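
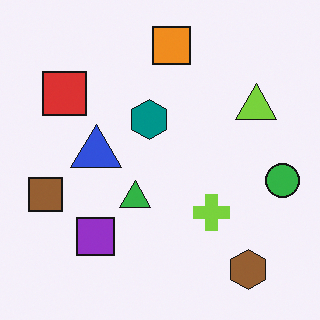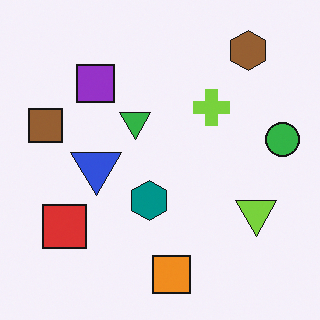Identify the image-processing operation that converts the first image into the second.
The transformation is: flipped vertically (top ↔ bottom).

The orange square is in the top of the first image and the bottom of the second — shapes on opposite sides of the horizontal midline have swapped in a mirror flip.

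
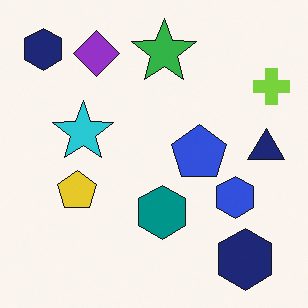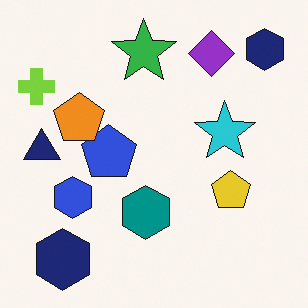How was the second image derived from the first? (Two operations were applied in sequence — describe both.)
This is the original image flipped horizontally (left ↔ right), then overlaid with an additional orange pentagon.

The lime cross is in the top-right of the first image and the top-left of the second — shapes on opposite sides of the vertical midline have swapped in a mirror flip. An orange pentagon appears in the second image that is absent from the first.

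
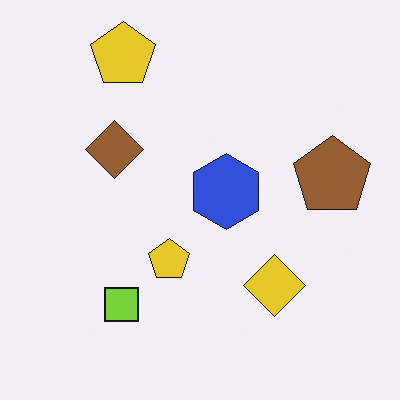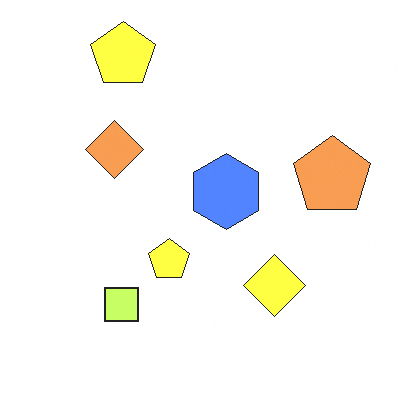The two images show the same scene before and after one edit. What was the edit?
This is the original image substantially brightened.

Every pixel — background and shapes alike — is uniformly brightened.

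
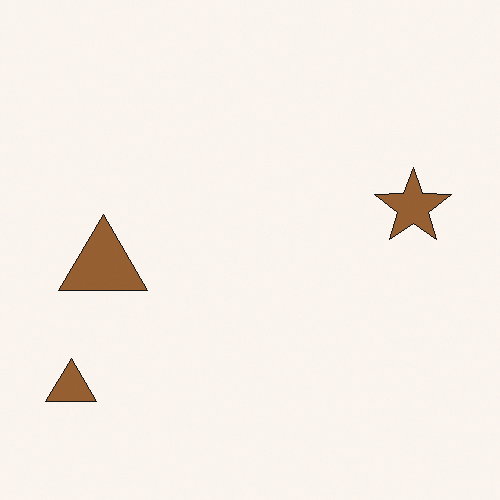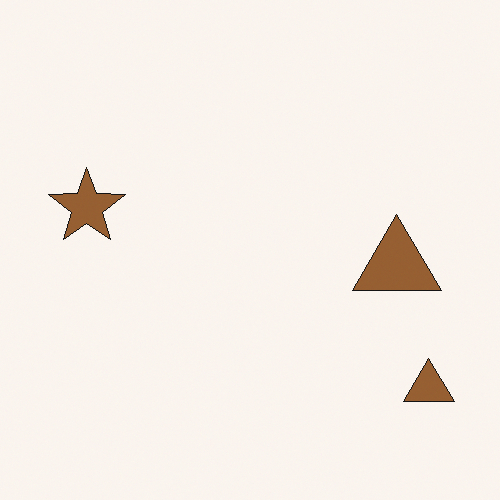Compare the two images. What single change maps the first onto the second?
The second image is the first flipped horizontally (left ↔ right).

The brown star is in the right of the first image and the left of the second — shapes on opposite sides of the vertical midline have swapped in a mirror flip.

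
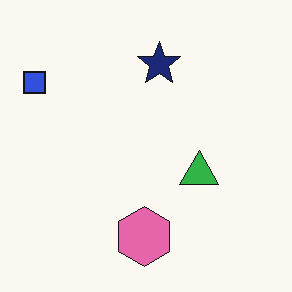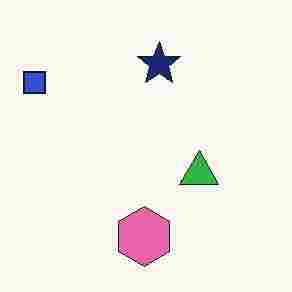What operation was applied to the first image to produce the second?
Degraded with heavy JPEG compression.

Blocky 8×8 compression artifacts appear around shape edges and the flat background shows ringing — characteristic JPEG degradation.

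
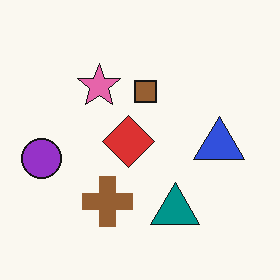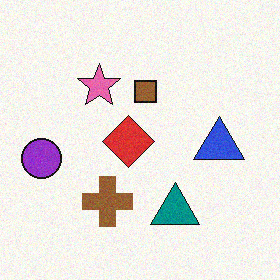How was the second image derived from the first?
The image was degraded with light additive noise.

Random speckle covers the whole image, including the flat background.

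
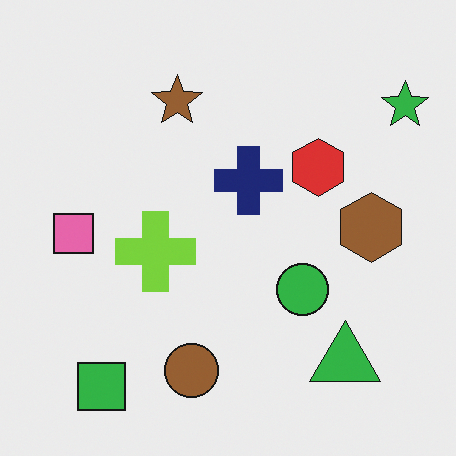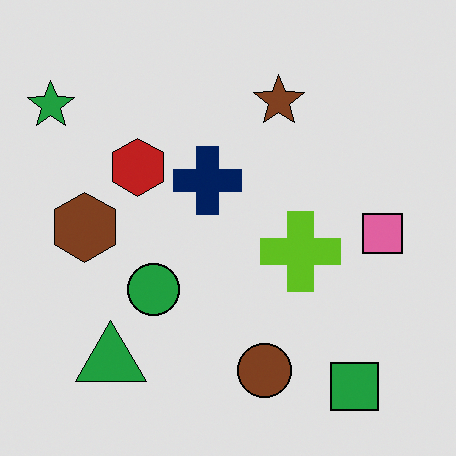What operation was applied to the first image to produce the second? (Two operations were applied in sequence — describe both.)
This is the original image moderately posterized, then flipped horizontally (left ↔ right).

Each flat color has snapped to a coarser quantized level — most visibly, the near-white background has dropped to a flat grey. The green star is in the top-right of the first image and the top-left of the second — shapes on opposite sides of the vertical midline have swapped in a mirror flip.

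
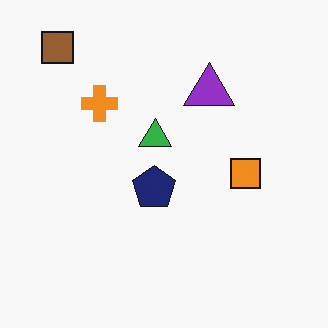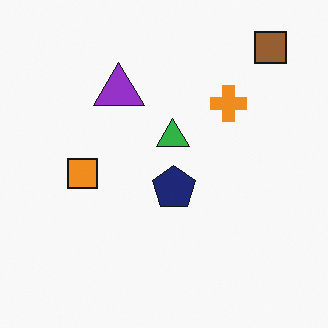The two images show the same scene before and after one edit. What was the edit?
The image was flipped horizontally (left ↔ right).

The brown square is in the top-left of the first image and the top-right of the second — shapes on opposite sides of the vertical midline have swapped in a mirror flip.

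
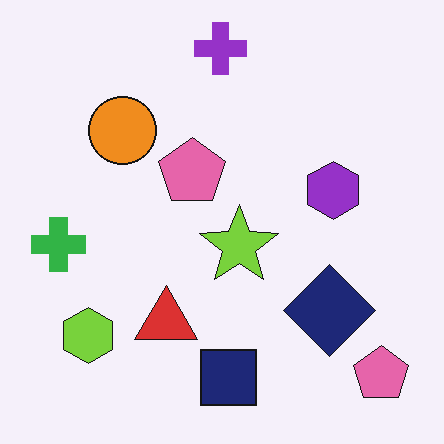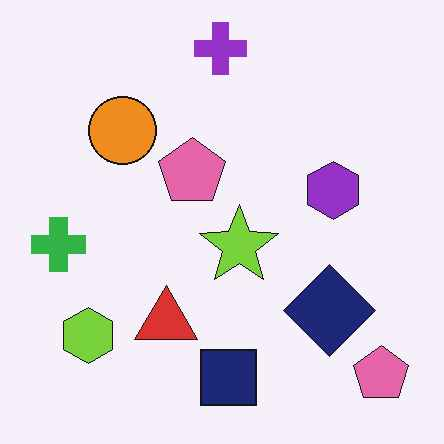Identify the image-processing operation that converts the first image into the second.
The second image is the first given moderate JPEG compression.

Blocky 8×8 compression artifacts appear around shape edges and the flat background shows ringing — characteristic JPEG degradation.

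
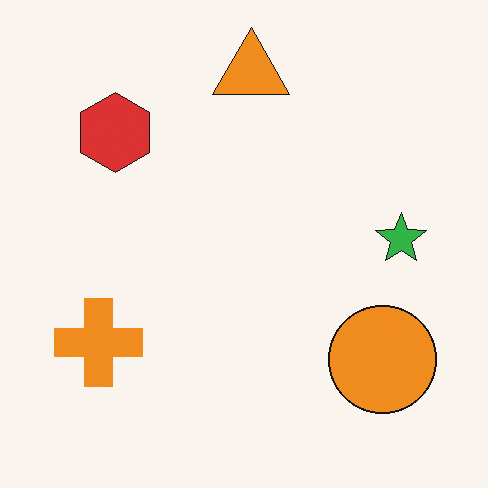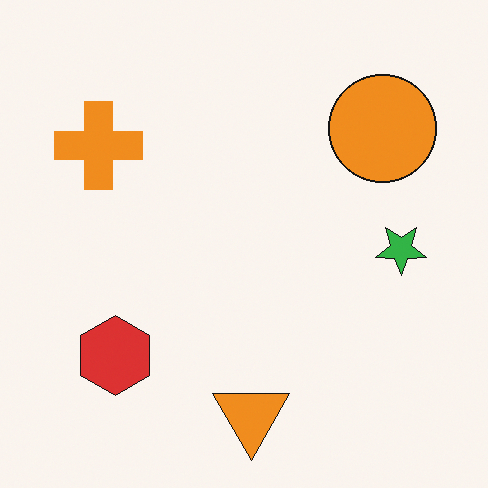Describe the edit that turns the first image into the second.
The second image is the first flipped vertically (top ↔ bottom).

The orange triangle is in the top of the first image and the bottom of the second — shapes on opposite sides of the horizontal midline have swapped in a mirror flip.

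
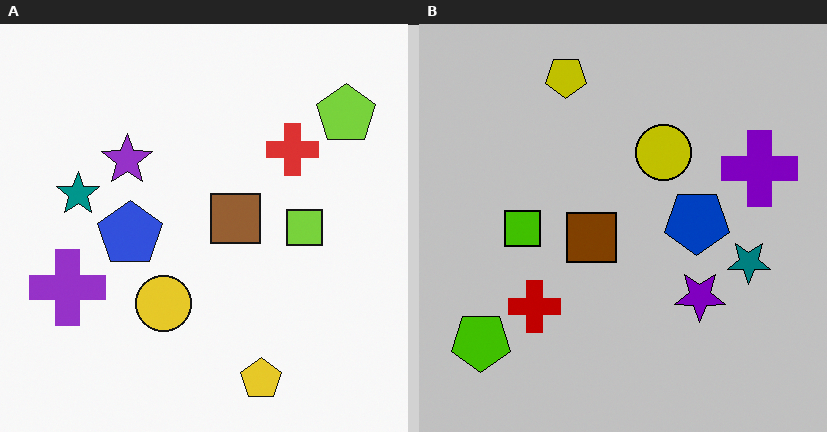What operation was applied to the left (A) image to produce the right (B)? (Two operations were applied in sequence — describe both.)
This is the original image rotated 180°, then aggressively posterized.

The lime pentagon sits in the top-right of the left (A) image and the bottom-left of the right (B) — consistent with a whole-image 180° rotation. Each flat color has snapped to a coarser quantized level — most visibly, the near-white background has dropped to a flat grey.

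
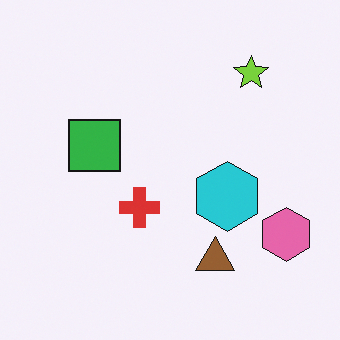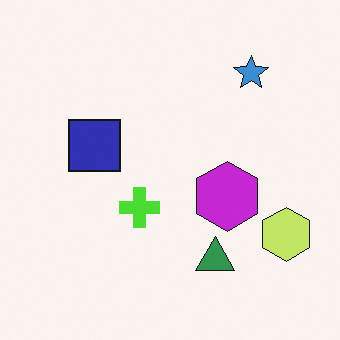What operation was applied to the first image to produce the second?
The transformation is: hue-shifted by a moderate amount.

Every shape's color has rotated by the same amount around the hue wheel — a uniform hue shift.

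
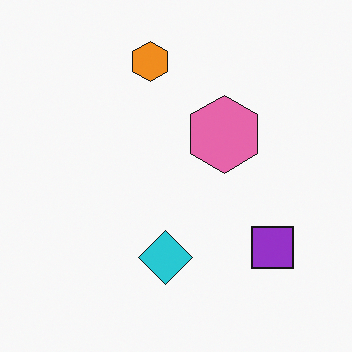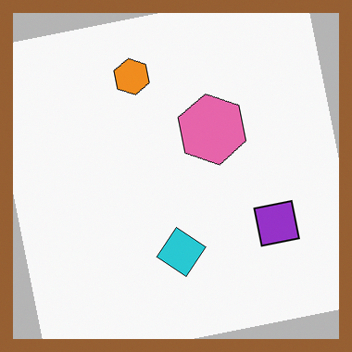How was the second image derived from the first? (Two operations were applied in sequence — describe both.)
This is the original image rotated counter-clockwise by a small amount, then framed with a brown border.

Every shape is tilted by the same angle and the image corners show triangular fill wedges — a whole-image rotation by a non-right angle. A solid brown frame runs around the edge of the second image, with the content slightly shrunk inside it.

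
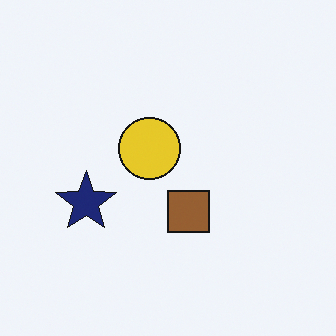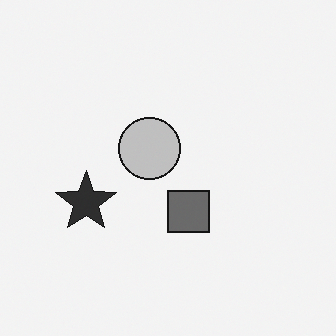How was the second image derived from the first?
It was converted to grayscale.

All color is removed — every shape is now a shade of grey.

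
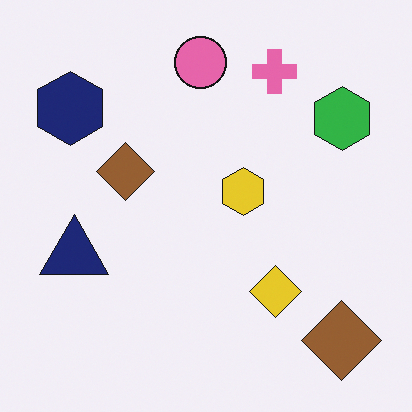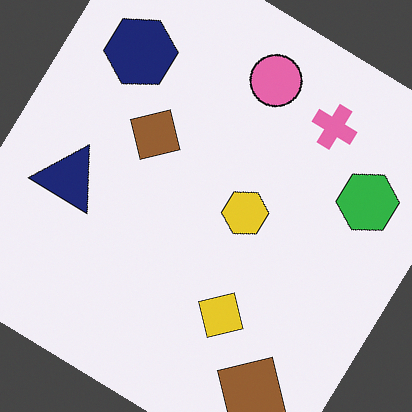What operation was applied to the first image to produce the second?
Rotated clockwise by a large amount — several tens of degrees.

Every shape is tilted by the same angle and the image corners show triangular fill wedges — a whole-image rotation by a non-right angle.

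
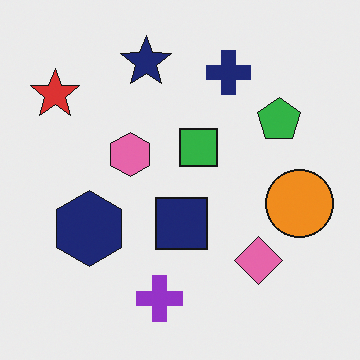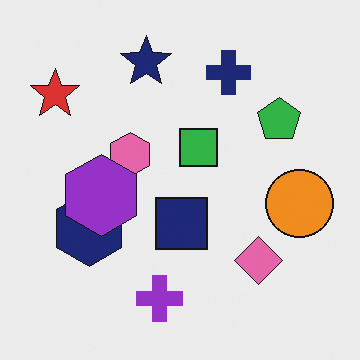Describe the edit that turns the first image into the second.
The second image is the first overlaid with an additional purple hexagon.

A purple hexagon appears in the second image that is absent from the first.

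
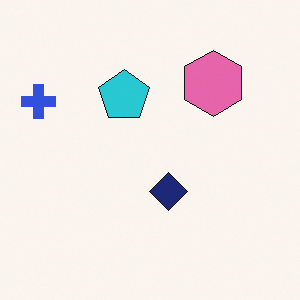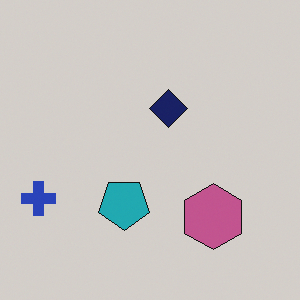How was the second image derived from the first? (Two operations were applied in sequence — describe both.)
The image was flipped vertically (top ↔ bottom), then darkened a little.

The pink hexagon is in the top-right of the first image and the bottom-right of the second — shapes on opposite sides of the horizontal midline have swapped in a mirror flip. Every pixel — background and shapes alike — is uniformly darkened.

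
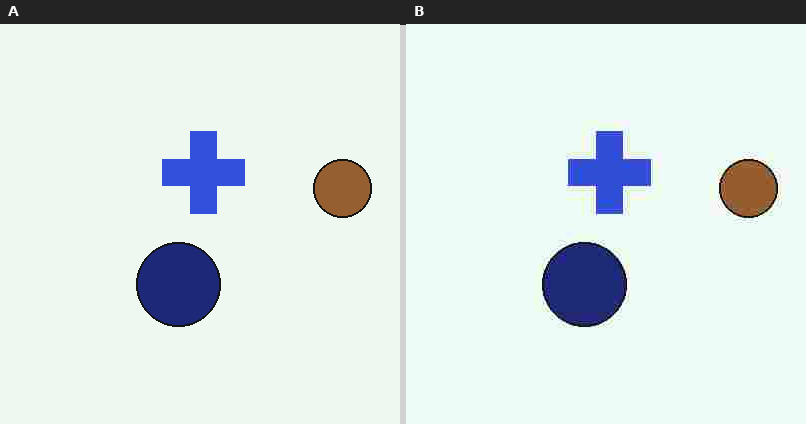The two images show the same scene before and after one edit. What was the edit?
It was degraded with heavy JPEG compression.

Blocky 8×8 compression artifacts appear around shape edges and the flat background shows ringing — characteristic JPEG degradation.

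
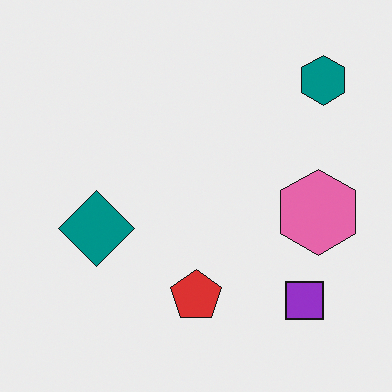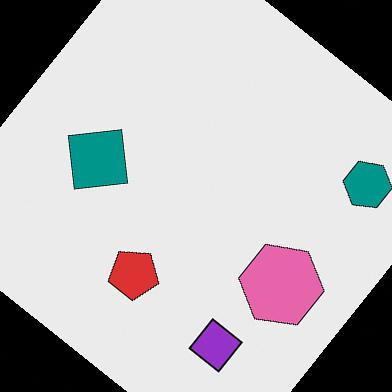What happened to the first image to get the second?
It was rotated clockwise by a large amount — several tens of degrees.

Every shape is tilted by the same angle and the image corners show triangular fill wedges — a whole-image rotation by a non-right angle.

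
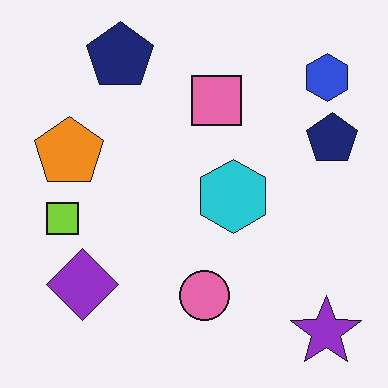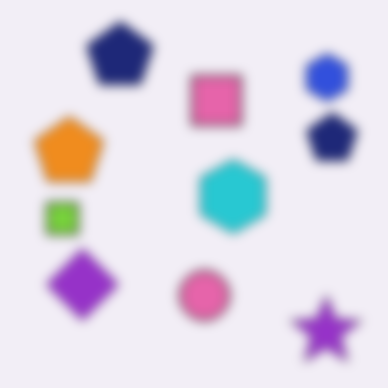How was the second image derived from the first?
The transformation is: strongly gaussian-blurred.

Shape edges and outlines are uniformly softened across the whole image.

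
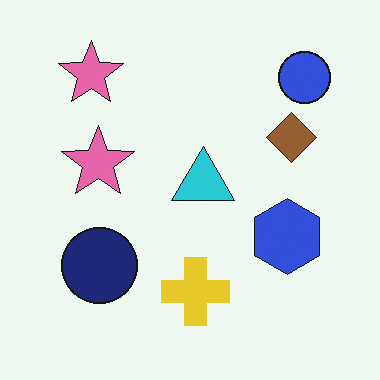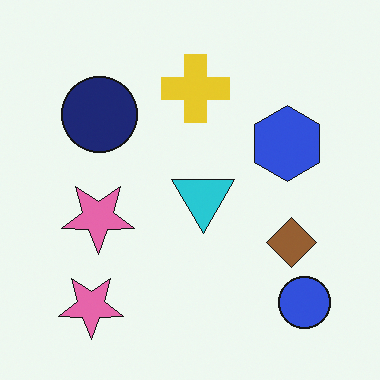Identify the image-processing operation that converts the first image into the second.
The transformation is: flipped vertically (top ↔ bottom).

The blue circle is in the top-right of the first image and the bottom-right of the second — shapes on opposite sides of the horizontal midline have swapped in a mirror flip.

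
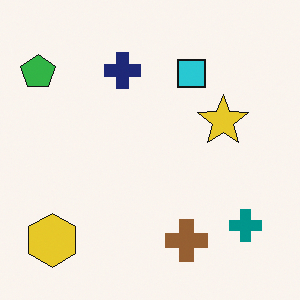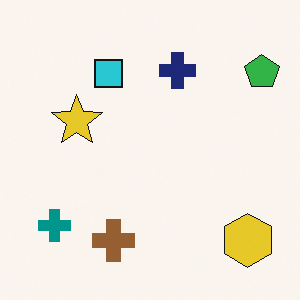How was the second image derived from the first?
This is the original image flipped horizontally (left ↔ right).

The green pentagon is in the top-left of the first image and the top-right of the second — shapes on opposite sides of the vertical midline have swapped in a mirror flip.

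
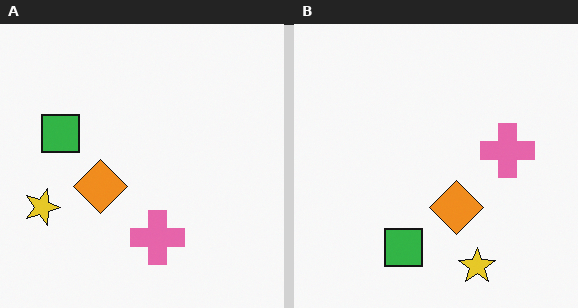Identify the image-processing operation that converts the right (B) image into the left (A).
Rotated 90° clockwise.

The yellow star sits in the bottom of the right (B) image and the left of the left (A) — consistent with a whole-image 90° clockwise rotation.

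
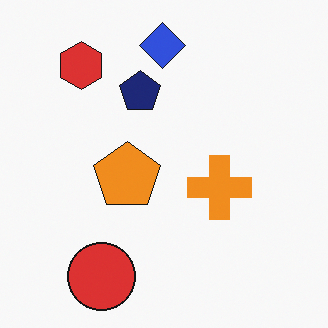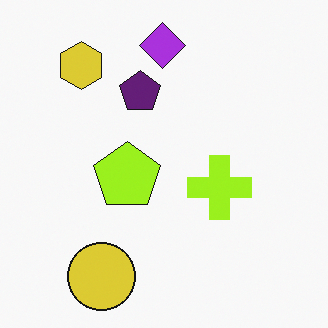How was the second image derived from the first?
The second image is the first hue-shifted by a small amount.

Every shape's color has rotated by the same amount around the hue wheel — a uniform hue shift.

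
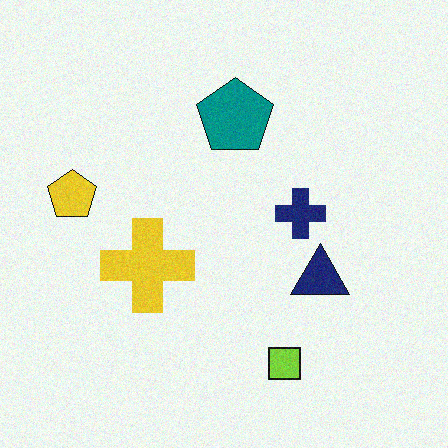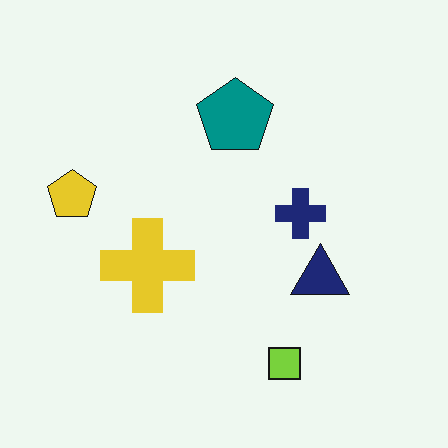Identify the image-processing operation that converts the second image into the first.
This is the original image degraded with light additive noise.

Random speckle covers the whole image, including the flat background.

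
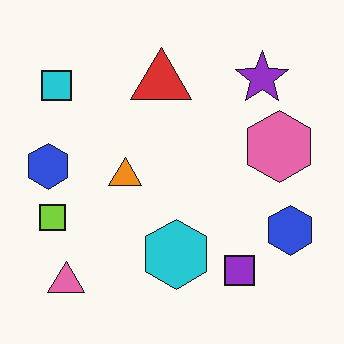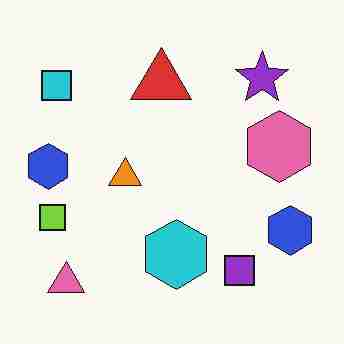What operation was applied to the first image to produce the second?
The image was heavily JPEG-compressed with obvious blocking artifacts.

Blocky 8×8 compression artifacts appear around shape edges and the flat background shows ringing — characteristic JPEG degradation.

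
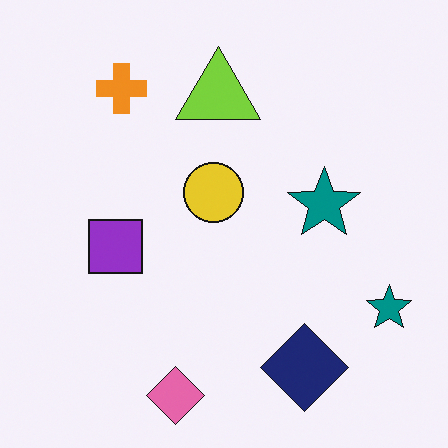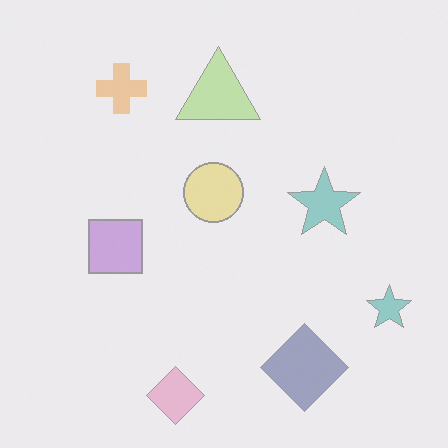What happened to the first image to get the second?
Washed out (contrast reduced).

Tones are pushed toward mid-grey across the whole image — a global contrast change.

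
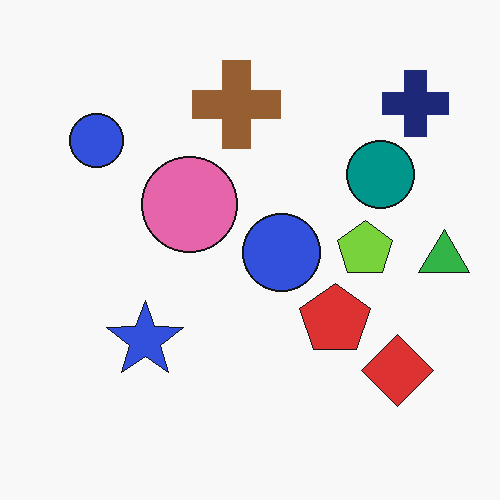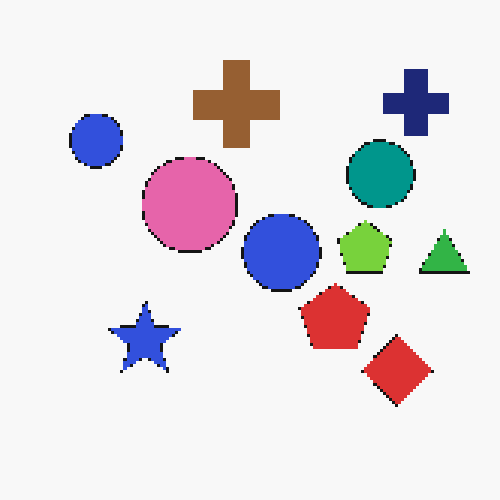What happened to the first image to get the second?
Mildly pixelated.

Shapes are reduced to large square blocks; fine edges and outlines are lost — a downscale-then-upscale (mosaic) effect.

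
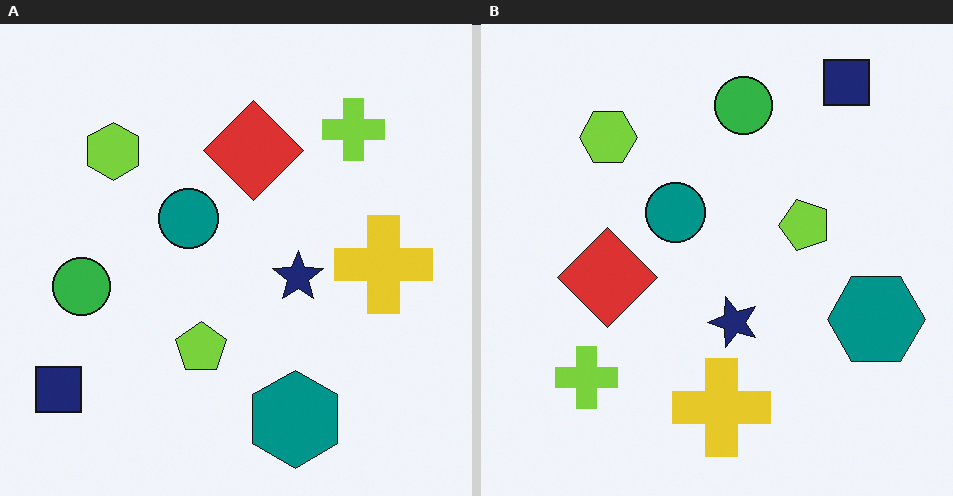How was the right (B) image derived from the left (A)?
This is the original image transposed (reflected across the top-left ↔ bottom-right diagonal).

Shapes have swapped their row and column positions — what was in the top-right is now in the bottom-left — a diagonal reflection.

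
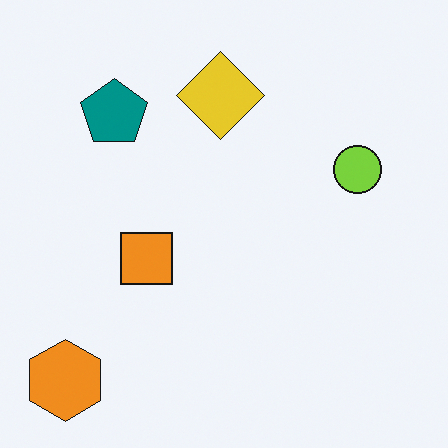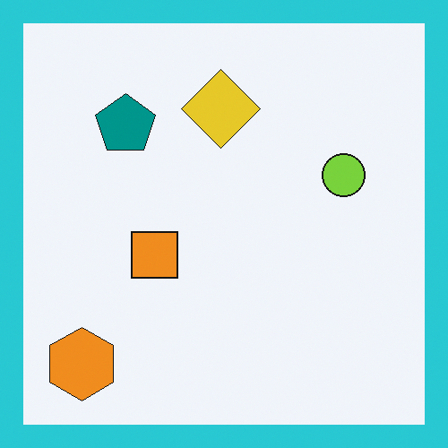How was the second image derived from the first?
The image was framed with a cyan border.

A solid cyan frame runs around the edge of the second image, with the content slightly shrunk inside it.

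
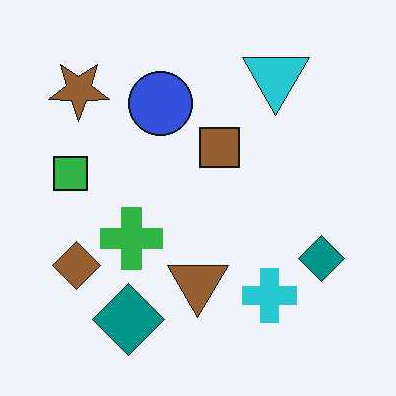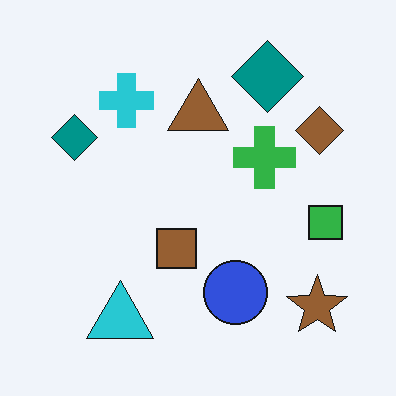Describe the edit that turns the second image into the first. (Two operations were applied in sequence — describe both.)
This is the original image given moderate JPEG compression, then rotated 180°.

Blocky 8×8 compression artifacts appear around shape edges and the flat background shows ringing — characteristic JPEG degradation. The brown star sits in the bottom-right of the second image and the top-left of the first — consistent with a whole-image 180° rotation.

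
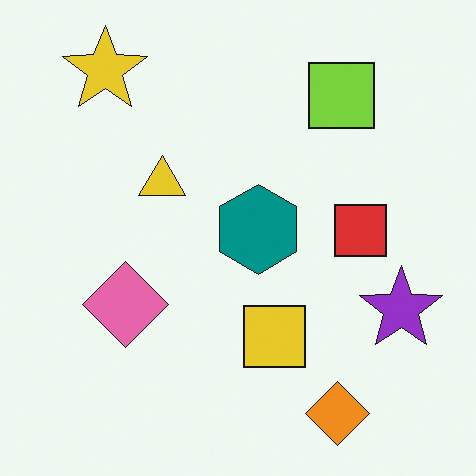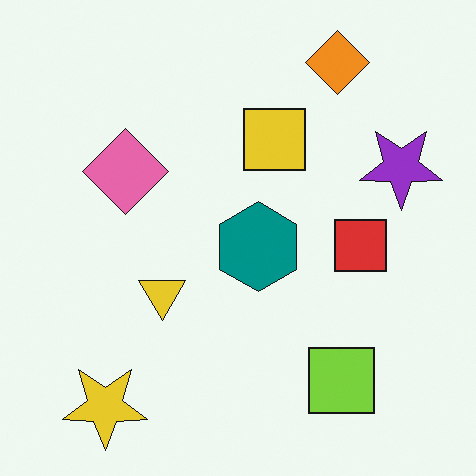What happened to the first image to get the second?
It was flipped vertically (top ↔ bottom).

The orange diamond is in the bottom-right of the first image and the top-right of the second — shapes on opposite sides of the horizontal midline have swapped in a mirror flip.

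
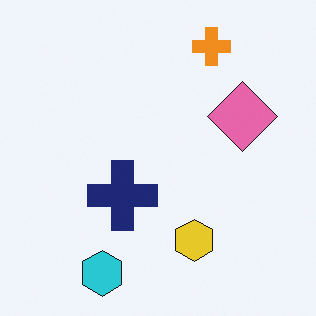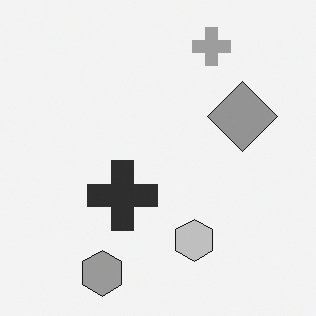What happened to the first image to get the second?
The image was converted to grayscale.

All color is removed — every shape is now a shade of grey.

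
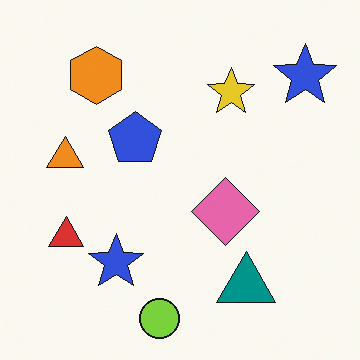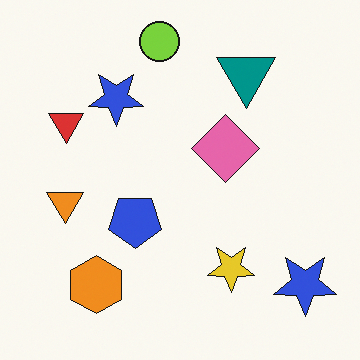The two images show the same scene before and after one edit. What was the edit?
The second image is the first flipped vertically (top ↔ bottom).

The lime circle is in the bottom of the first image and the top of the second — shapes on opposite sides of the horizontal midline have swapped in a mirror flip.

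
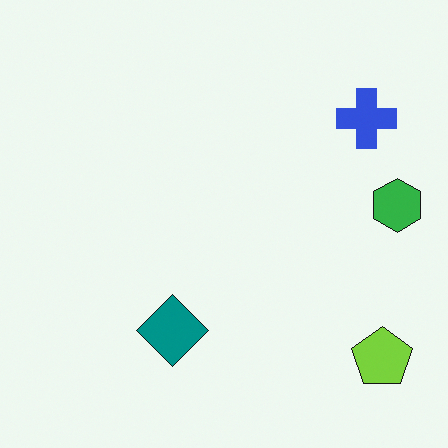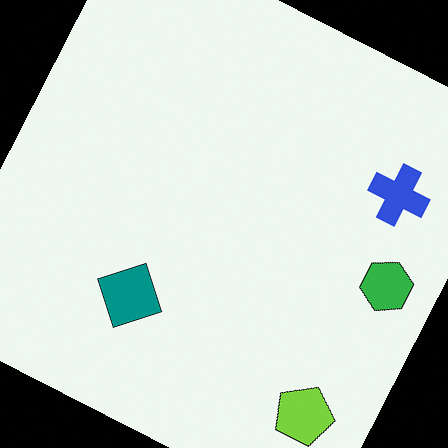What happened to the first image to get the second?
The image was rotated clockwise by a clearly visible amount.

Every shape is tilted by the same angle and the image corners show triangular fill wedges — a whole-image rotation by a non-right angle.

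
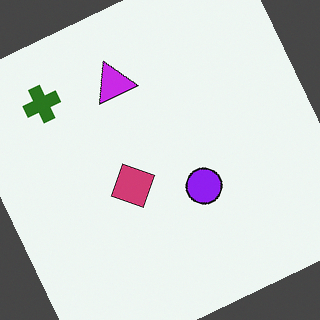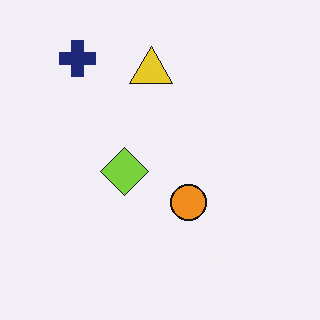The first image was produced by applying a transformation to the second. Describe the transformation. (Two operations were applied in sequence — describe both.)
It was hue-shifted through roughly half the color wheel, then rotated counter-clockwise by a moderate amount.

Every shape's color has rotated by the same amount around the hue wheel — a uniform hue shift. Every shape is tilted by the same angle and the image corners show triangular fill wedges — a whole-image rotation by a non-right angle.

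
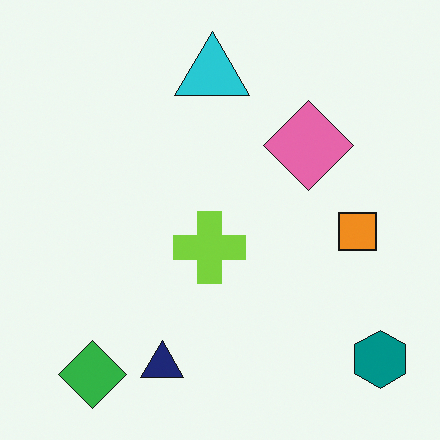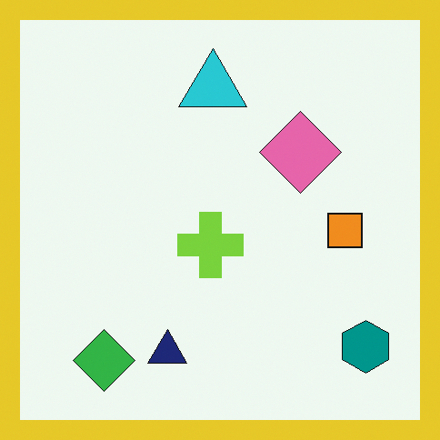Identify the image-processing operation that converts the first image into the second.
Framed with a yellow border.

A solid yellow frame runs around the edge of the second image, with the content slightly shrunk inside it.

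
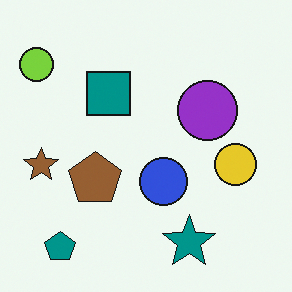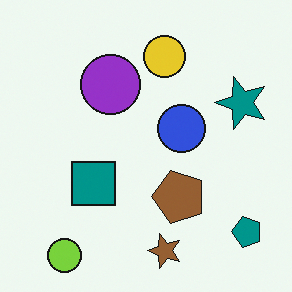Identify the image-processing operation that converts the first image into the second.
Rotated 90° counter-clockwise.

The lime circle sits in the top-left of the first image and the bottom-left of the second — consistent with a whole-image 90° counter-clockwise rotation.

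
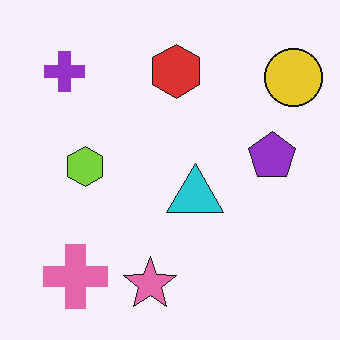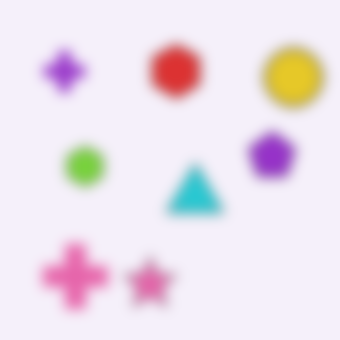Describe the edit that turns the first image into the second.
The image was heavily blurred.

Shape edges and outlines are uniformly softened across the whole image.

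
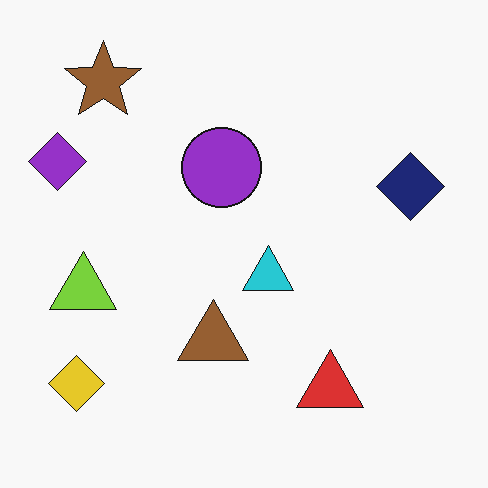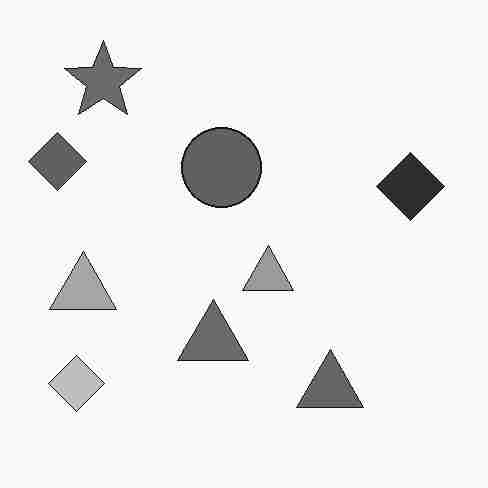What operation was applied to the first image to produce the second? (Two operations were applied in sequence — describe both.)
The image was converted to grayscale, then heavily JPEG-compressed with obvious blocking artifacts.

All color is removed — every shape is now a shade of grey. Blocky 8×8 compression artifacts appear around shape edges and the flat background shows ringing — characteristic JPEG degradation.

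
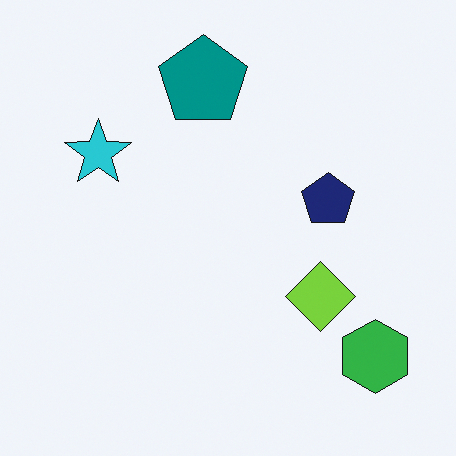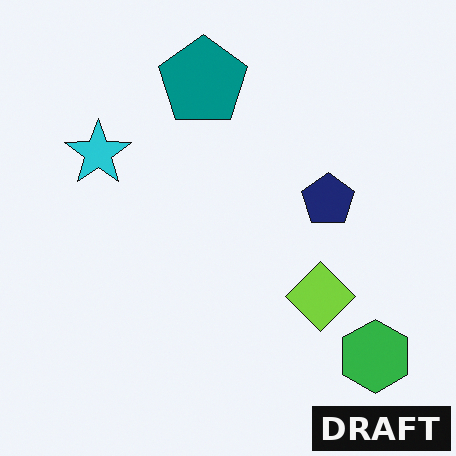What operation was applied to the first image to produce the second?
This is the original image watermarked with the text "DRAFT" in the lower-right corner.

A dark label reading "DRAFT" appears in the lower-right corner.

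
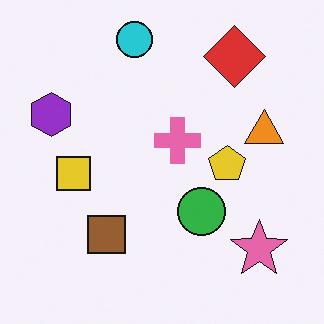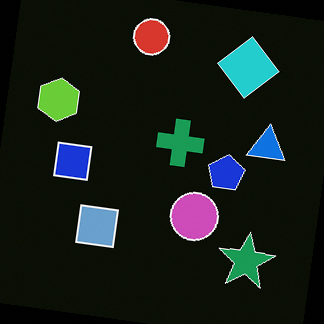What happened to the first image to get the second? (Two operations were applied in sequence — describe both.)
The second image is the first color-inverted (negative), then rotated clockwise by a few degrees.

The light background has become dark and every shape's color is its complement — a photographic negative. Every shape is tilted by the same angle and the image corners show triangular fill wedges — a whole-image rotation by a non-right angle.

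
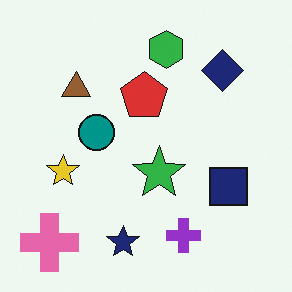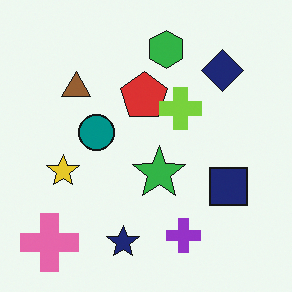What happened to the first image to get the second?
The image was overlaid with an additional lime cross.

A lime cross appears in the second image that is absent from the first.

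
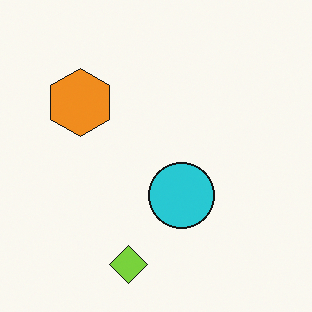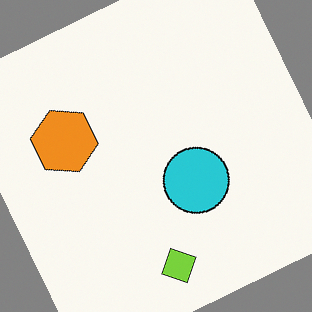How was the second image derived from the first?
Rotated counter-clockwise by a clearly visible amount.

Every shape is tilted by the same angle and the image corners show triangular fill wedges — a whole-image rotation by a non-right angle.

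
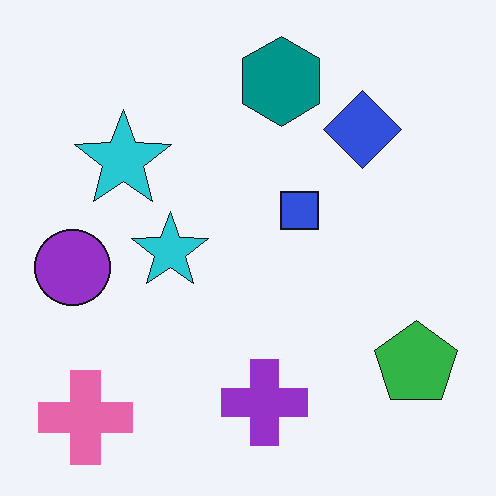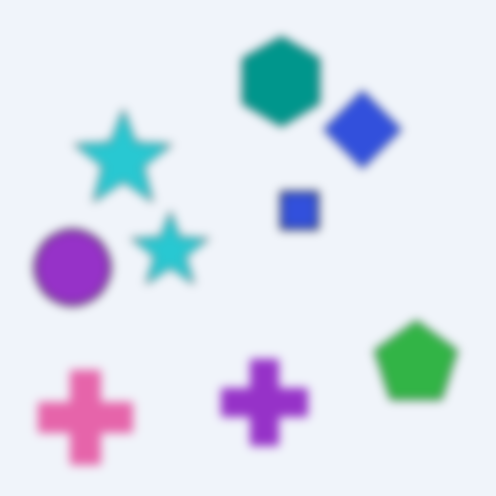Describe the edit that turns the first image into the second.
The transformation is: moderately blurred.

Shape edges and outlines are uniformly softened across the whole image.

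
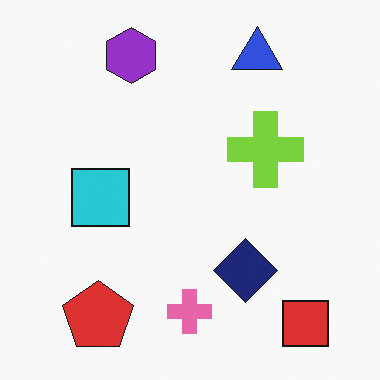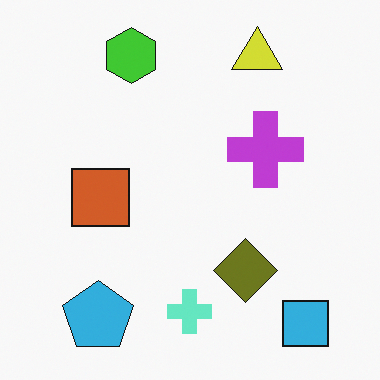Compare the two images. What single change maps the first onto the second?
The second image is the first hue-shifted by a large amount.

Every shape's color has rotated by the same amount around the hue wheel — a uniform hue shift.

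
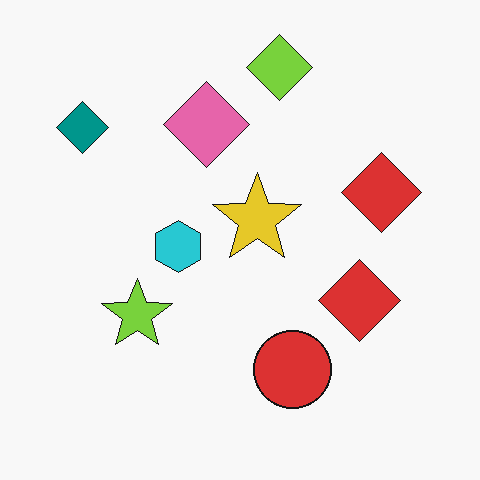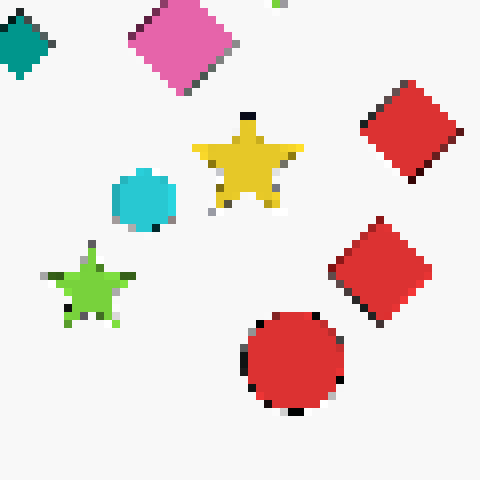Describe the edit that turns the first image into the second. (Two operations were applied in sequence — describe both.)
Cropped slightly and scaled back up, then moderately pixelated.

The visible shapes are larger and the field of view is narrower; shapes near the original edges may be partly or wholly outside the frame — a crop-and-rescale. Shapes are reduced to large square blocks; fine edges and outlines are lost — a downscale-then-upscale (mosaic) effect.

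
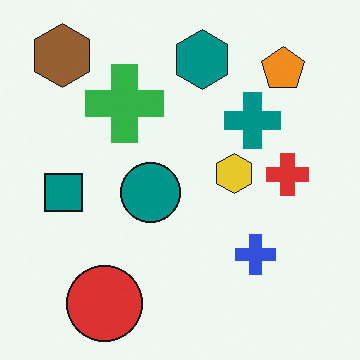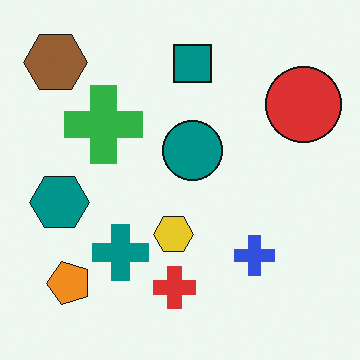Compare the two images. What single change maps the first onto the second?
The transformation is: transposed (reflected across the top-left ↔ bottom-right diagonal).

Shapes have swapped their row and column positions — what was in the top-right is now in the bottom-left — a diagonal reflection.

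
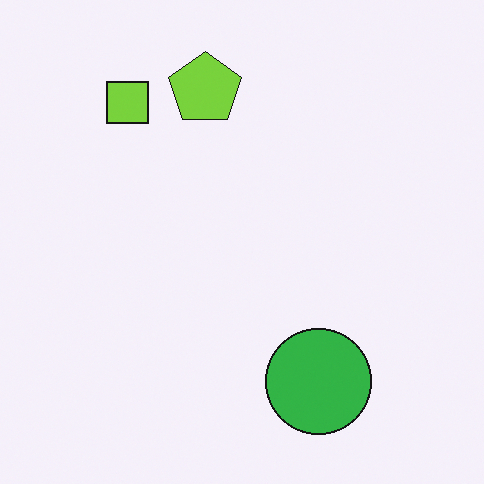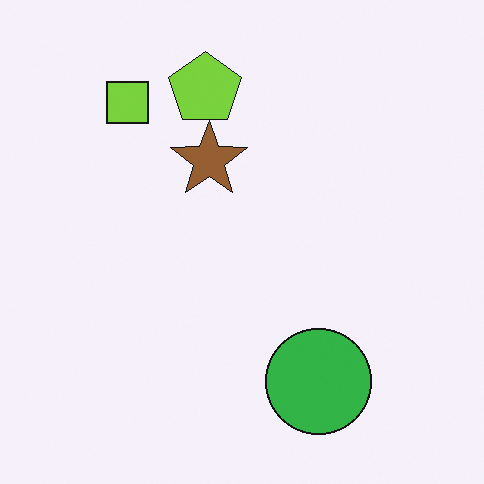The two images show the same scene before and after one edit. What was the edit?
The transformation is: overlaid with an additional brown star.

A brown star appears in the second image that is absent from the first.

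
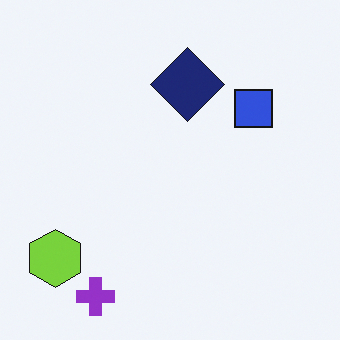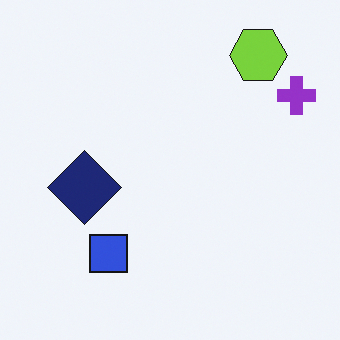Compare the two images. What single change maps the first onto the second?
This is the original image transposed (reflected across the top-left ↔ bottom-right diagonal).

Shapes have swapped their row and column positions — what was in the top-right is now in the bottom-left — a diagonal reflection.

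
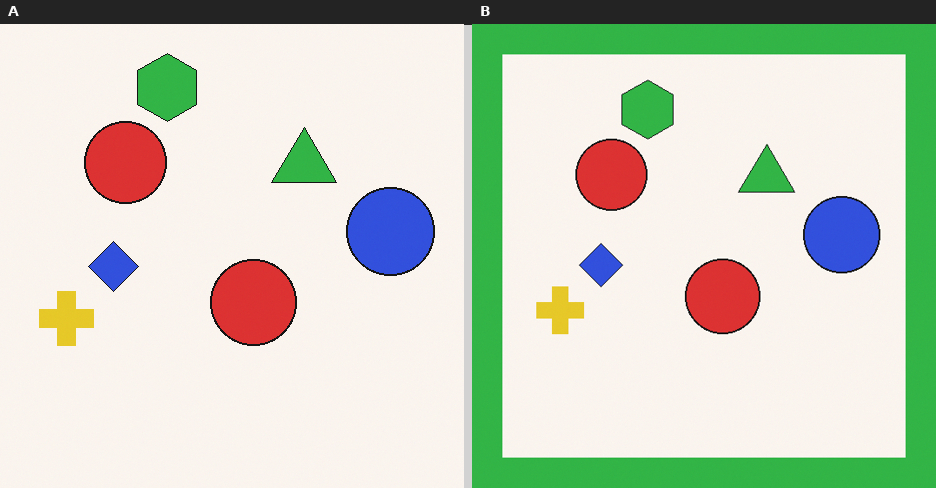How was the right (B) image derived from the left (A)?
The transformation is: framed with a green border.

A solid green frame runs around the edge of the right (B) image, with the content slightly shrunk inside it.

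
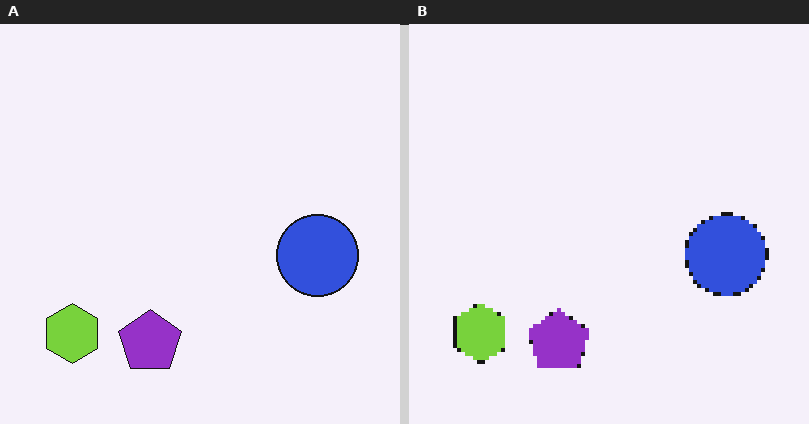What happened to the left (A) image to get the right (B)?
The right (B) image is the left (A) mildly pixelated.

Shapes are reduced to large square blocks; fine edges and outlines are lost — a downscale-then-upscale (mosaic) effect.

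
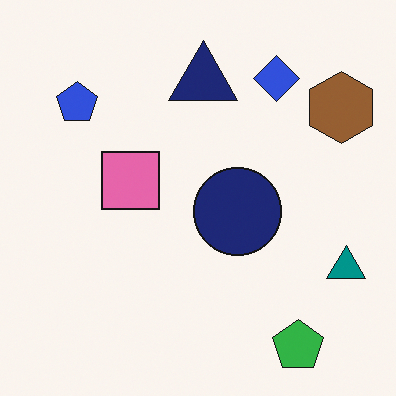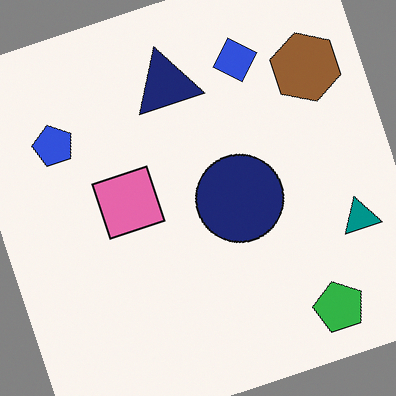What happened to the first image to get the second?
Rotated counter-clockwise by a moderate amount.

Every shape is tilted by the same angle and the image corners show triangular fill wedges — a whole-image rotation by a non-right angle.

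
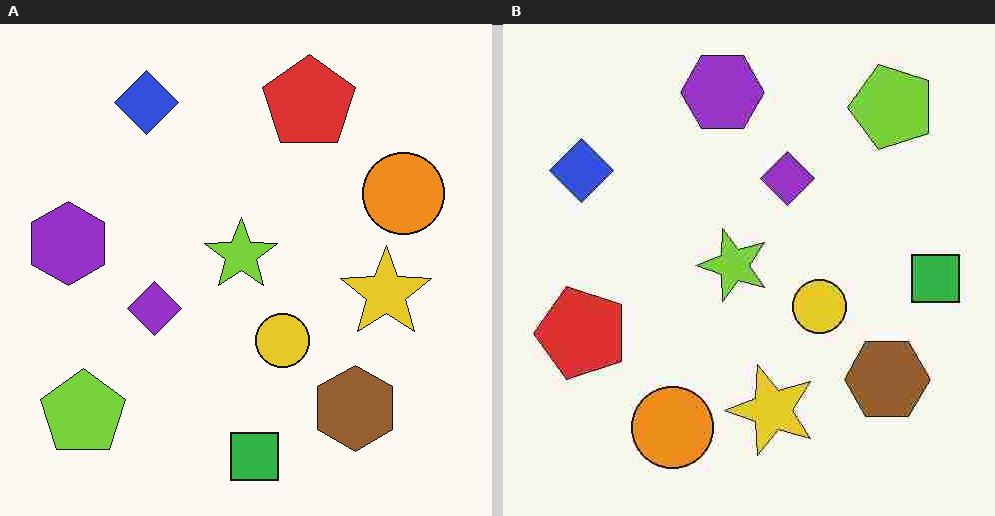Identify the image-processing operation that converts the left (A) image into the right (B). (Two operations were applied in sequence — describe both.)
The right (B) image is the left (A) transposed (reflected across the top-left ↔ bottom-right diagonal), then heavily JPEG-compressed with obvious blocking artifacts.

Shapes have swapped their row and column positions — what was in the top-right is now in the bottom-left — a diagonal reflection. Blocky 8×8 compression artifacts appear around shape edges and the flat background shows ringing — characteristic JPEG degradation.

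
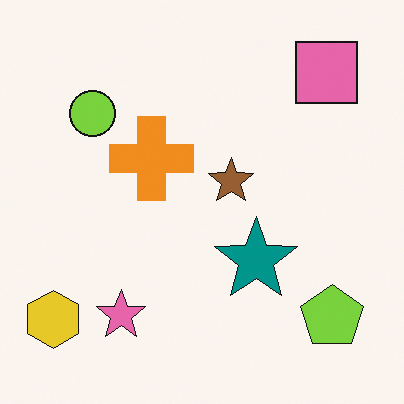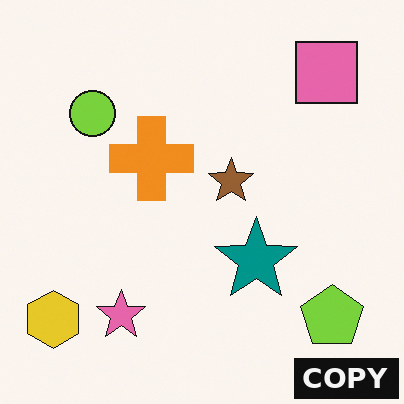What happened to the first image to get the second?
Watermarked with the text "COPY" in the lower-right corner.

A dark label reading "COPY" appears in the lower-right corner.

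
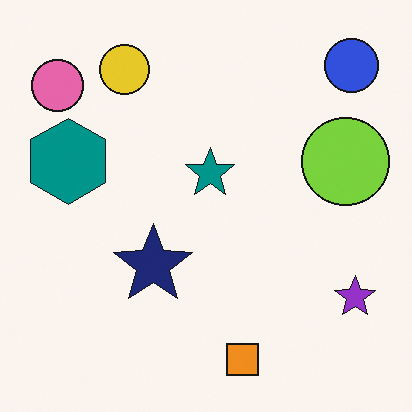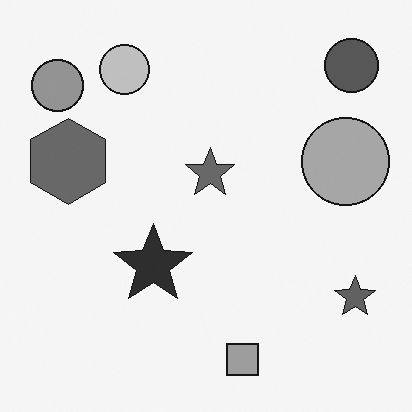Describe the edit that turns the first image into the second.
The second image is the first converted to grayscale.

All color is removed — every shape is now a shade of grey.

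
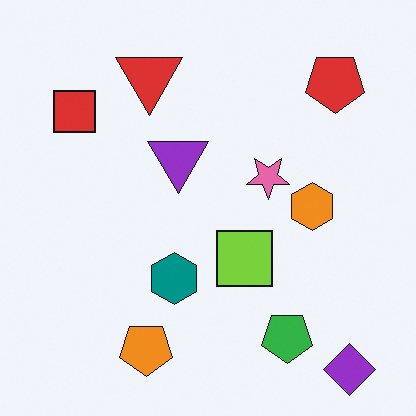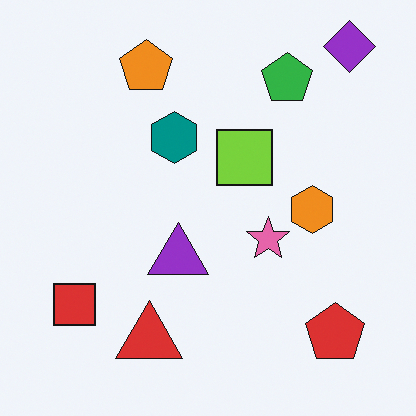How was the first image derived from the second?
The first image is the second flipped vertically (top ↔ bottom).

The purple diamond is in the top-right of the second image and the bottom-right of the first — shapes on opposite sides of the horizontal midline have swapped in a mirror flip.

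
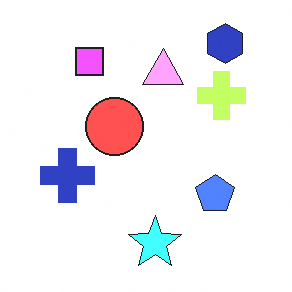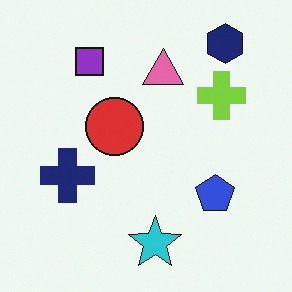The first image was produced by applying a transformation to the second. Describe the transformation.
The transformation is: noticeably brightened.

Every pixel — background and shapes alike — is uniformly brightened.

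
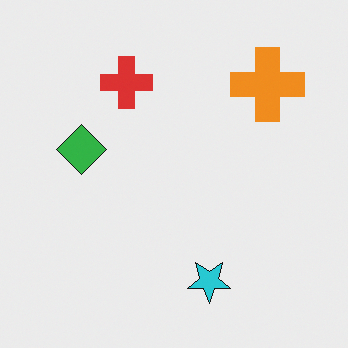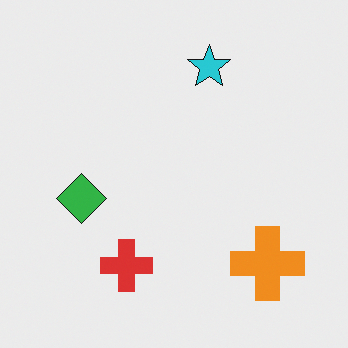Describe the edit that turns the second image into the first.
It was flipped vertically (top ↔ bottom).

The cyan star is in the top of the second image and the bottom of the first — shapes on opposite sides of the horizontal midline have swapped in a mirror flip.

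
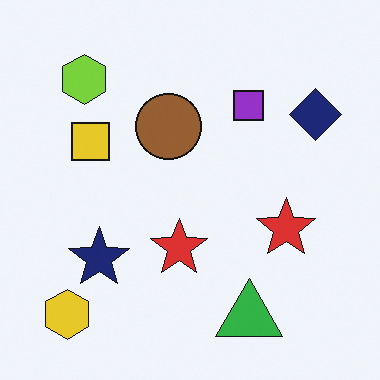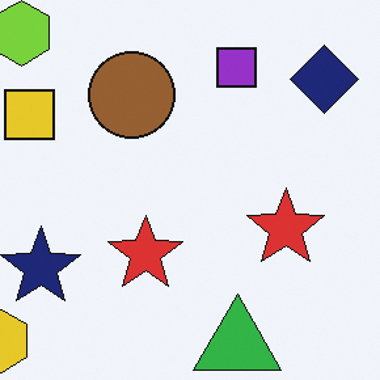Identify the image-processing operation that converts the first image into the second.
It was cropped slightly and scaled back up.

The visible shapes are larger and the field of view is narrower; shapes near the original edges may be partly or wholly outside the frame — a crop-and-rescale.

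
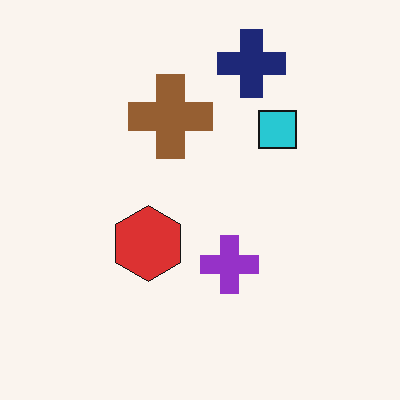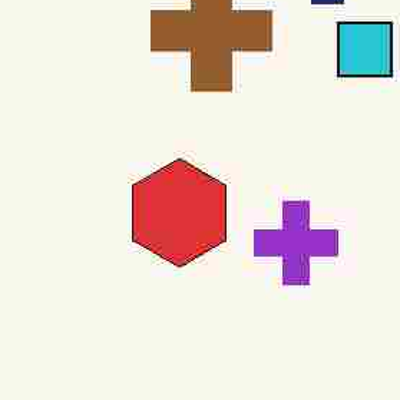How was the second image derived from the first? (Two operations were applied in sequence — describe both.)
The second image is the first heavily JPEG-compressed with obvious blocking artifacts, then cropped slightly and scaled back up.

Blocky 8×8 compression artifacts appear around shape edges and the flat background shows ringing — characteristic JPEG degradation. The visible shapes are larger and the field of view is narrower; shapes near the original edges may be partly or wholly outside the frame — a crop-and-rescale.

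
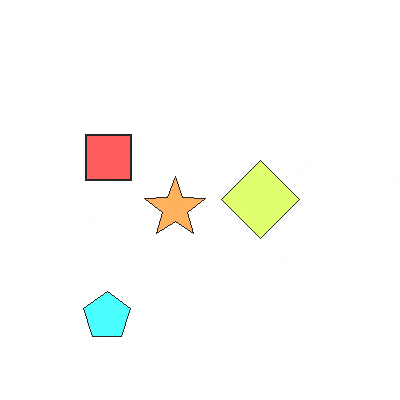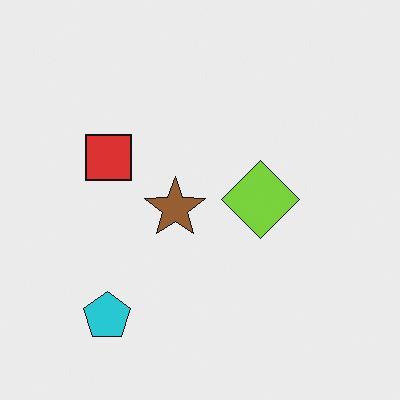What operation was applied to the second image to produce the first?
Brightened a lot.

Every pixel — background and shapes alike — is uniformly brightened.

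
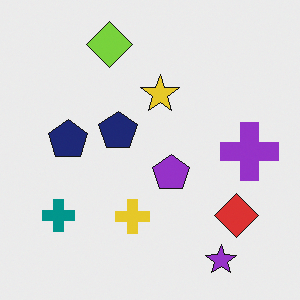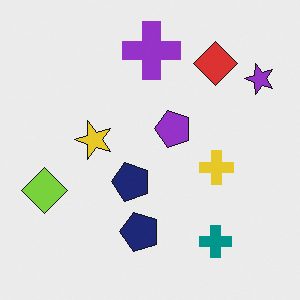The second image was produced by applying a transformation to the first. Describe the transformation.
The second image is the first rotated 90° counter-clockwise.

The purple star sits in the bottom-right of the first image and the top-right of the second — consistent with a whole-image 90° counter-clockwise rotation.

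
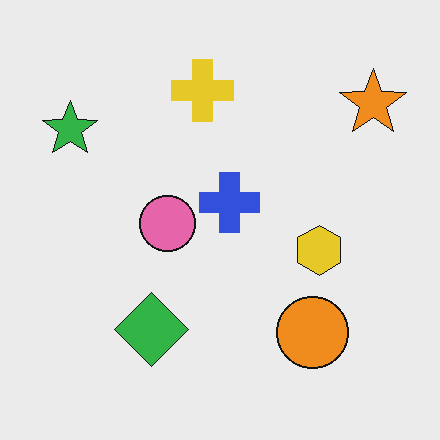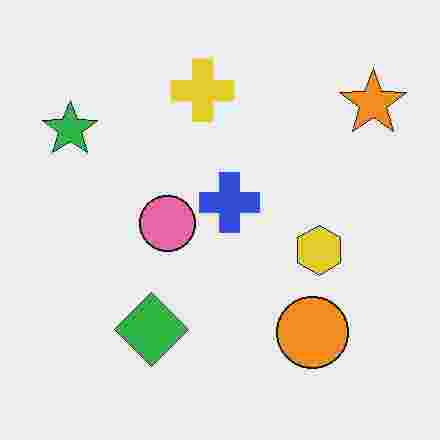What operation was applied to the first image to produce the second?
The transformation is: degraded with heavy JPEG compression.

Blocky 8×8 compression artifacts appear around shape edges and the flat background shows ringing — characteristic JPEG degradation.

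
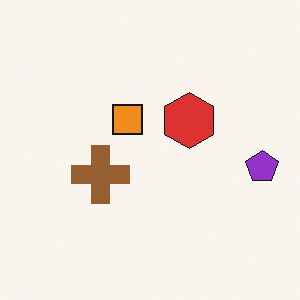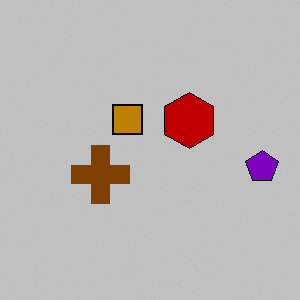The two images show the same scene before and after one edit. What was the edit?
The image was aggressively posterized.

Each flat color has snapped to a coarser quantized level — most visibly, the near-white background has dropped to a flat grey.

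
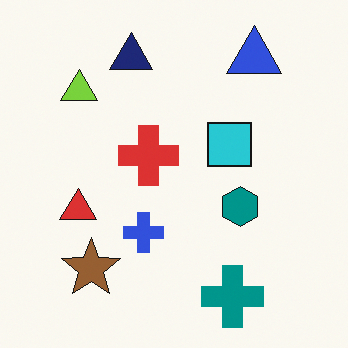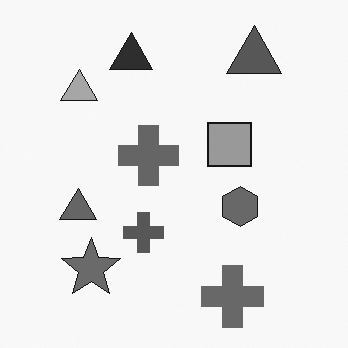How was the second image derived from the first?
The image was converted to grayscale.

All color is removed — every shape is now a shade of grey.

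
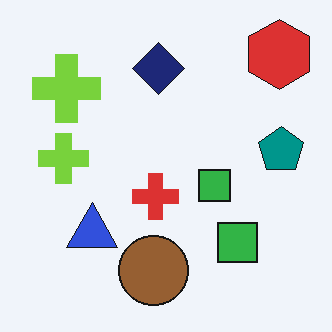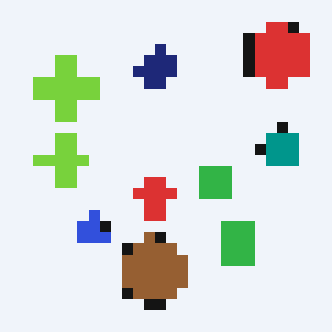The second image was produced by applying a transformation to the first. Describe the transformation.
The image was coarsely pixelated.

Shapes are reduced to large square blocks; fine edges and outlines are lost — a downscale-then-upscale (mosaic) effect.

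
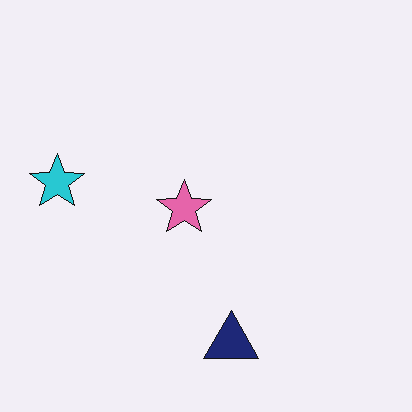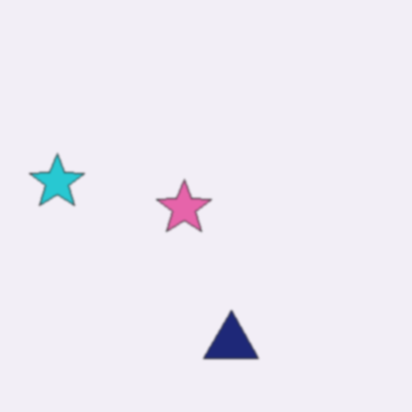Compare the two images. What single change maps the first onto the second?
The transformation is: given a subtle gaussian blur.

Shape edges and outlines are uniformly softened across the whole image.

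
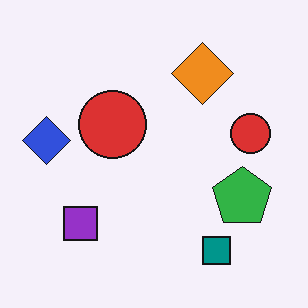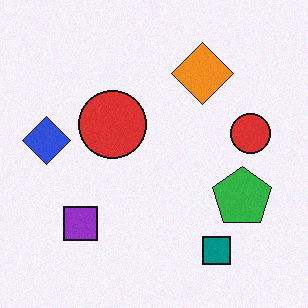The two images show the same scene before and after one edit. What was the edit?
It was degraded with subtle gaussian noise.

Random speckle covers the whole image, including the flat background.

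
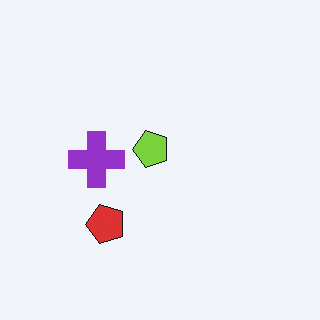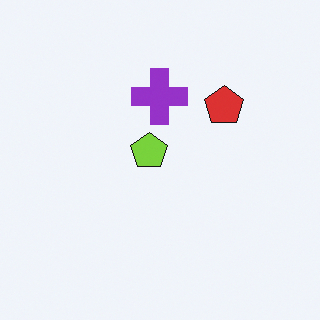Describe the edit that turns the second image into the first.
The image was transposed (reflected across the top-left ↔ bottom-right diagonal).

Shapes have swapped their row and column positions — what was in the top-right is now in the bottom-left — a diagonal reflection.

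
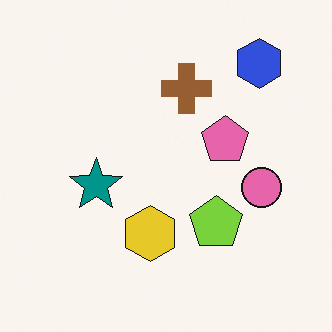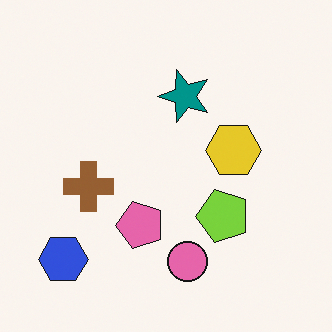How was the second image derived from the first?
It was transposed (reflected across the top-left ↔ bottom-right diagonal).

Shapes have swapped their row and column positions — what was in the top-right is now in the bottom-left — a diagonal reflection.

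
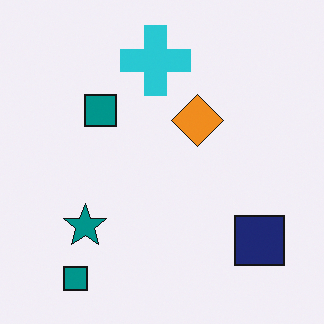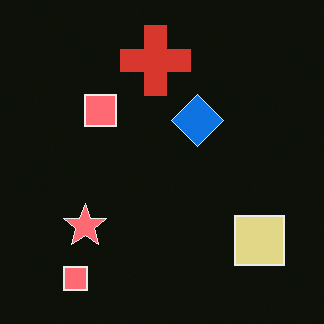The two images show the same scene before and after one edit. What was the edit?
The transformation is: color-inverted (negative).

The light background has become dark and every shape's color is its complement — a photographic negative.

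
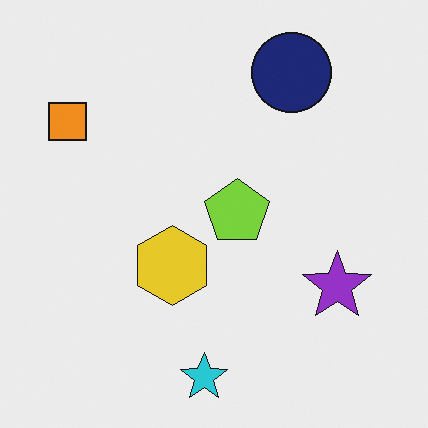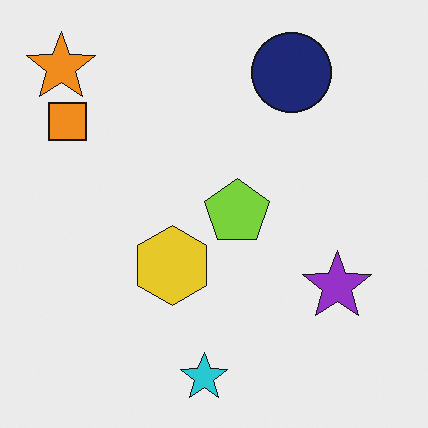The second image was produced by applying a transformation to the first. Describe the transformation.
The second image is the first overlaid with an additional orange star.

An orange star appears in the second image that is absent from the first.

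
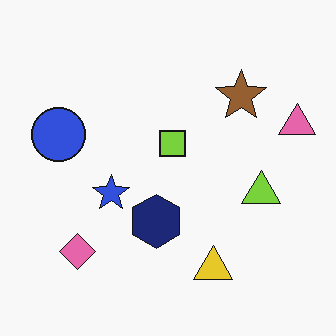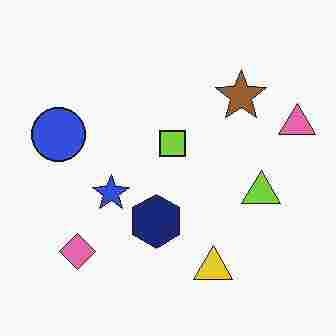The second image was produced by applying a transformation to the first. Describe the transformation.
This is the original image heavily JPEG-compressed with obvious blocking artifacts.

Blocky 8×8 compression artifacts appear around shape edges and the flat background shows ringing — characteristic JPEG degradation.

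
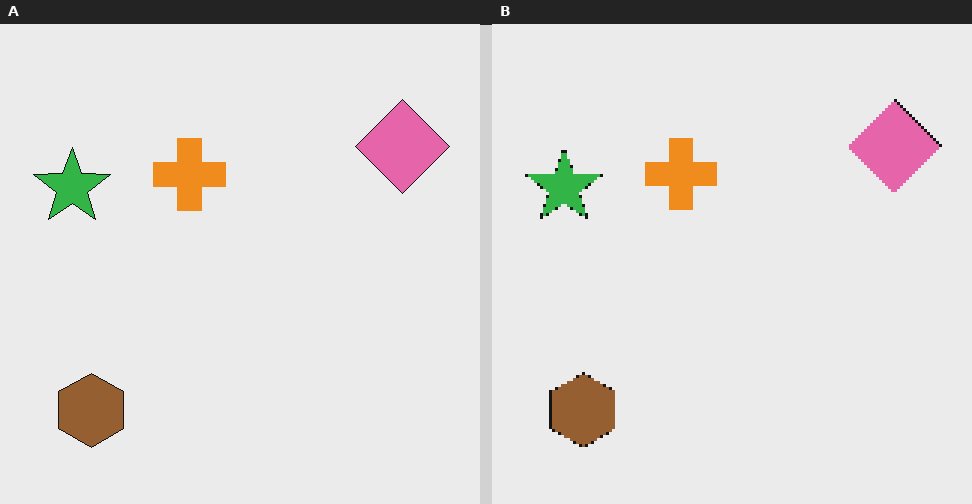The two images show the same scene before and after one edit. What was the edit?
This is the original image lightly pixelated (a mild mosaic effect).

Shapes are reduced to large square blocks; fine edges and outlines are lost — a downscale-then-upscale (mosaic) effect.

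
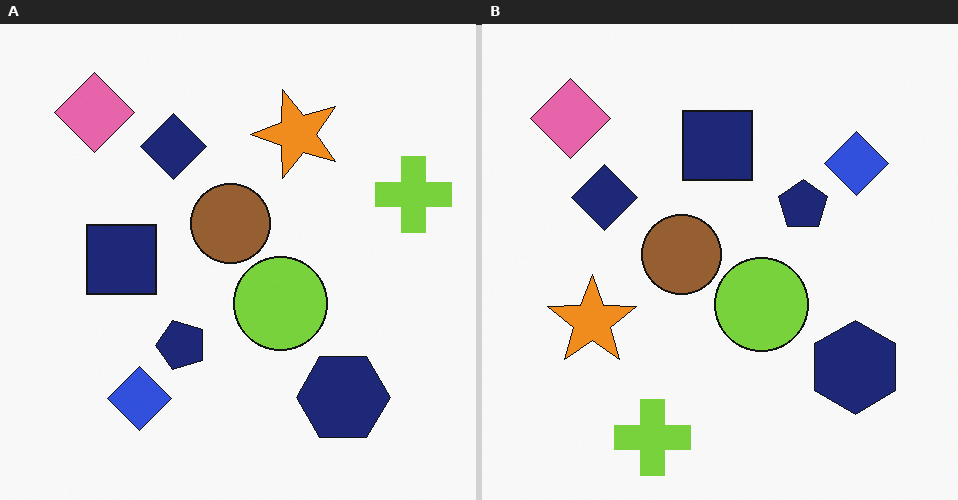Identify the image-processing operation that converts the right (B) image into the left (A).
Transposed (reflected across the top-left ↔ bottom-right diagonal).

Shapes have swapped their row and column positions — what was in the top-right is now in the bottom-left — a diagonal reflection.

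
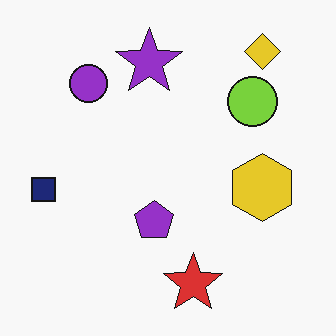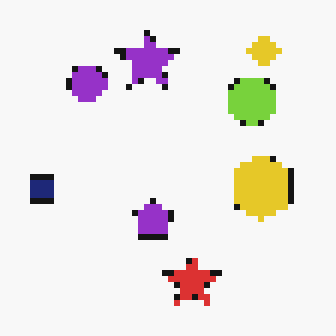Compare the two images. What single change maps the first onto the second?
This is the original image pixelated into visible square blocks.

Shapes are reduced to large square blocks; fine edges and outlines are lost — a downscale-then-upscale (mosaic) effect.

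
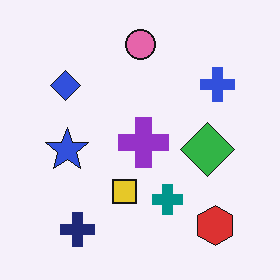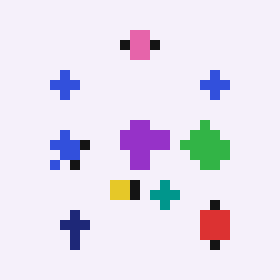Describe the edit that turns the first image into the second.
The image was coarsely pixelated.

Shapes are reduced to large square blocks; fine edges and outlines are lost — a downscale-then-upscale (mosaic) effect.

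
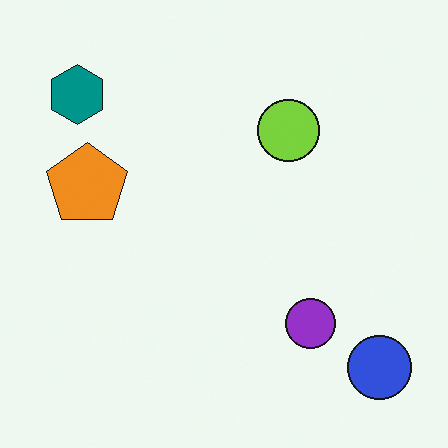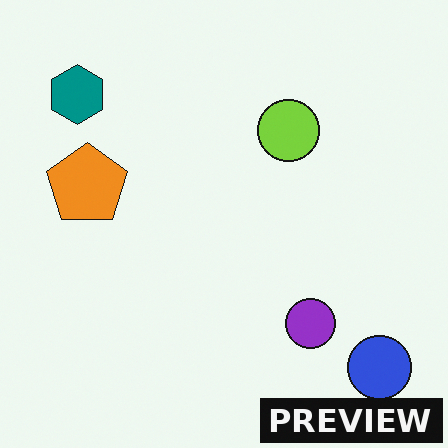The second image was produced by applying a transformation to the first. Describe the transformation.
This is the original image watermarked with the text "PREVIEW" in the lower-right corner.

A dark label reading "PREVIEW" appears in the lower-right corner.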